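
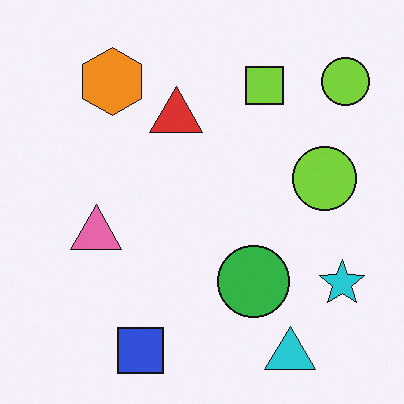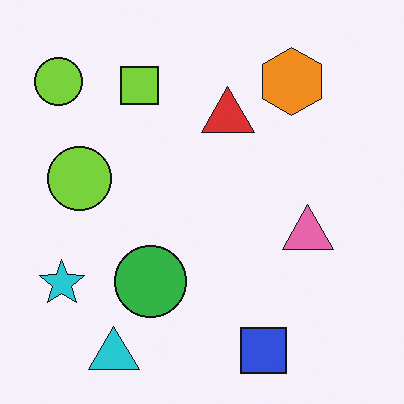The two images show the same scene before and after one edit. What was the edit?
The image was flipped horizontally (left ↔ right).

The cyan star is in the bottom-right of the first image and the bottom-left of the second — shapes on opposite sides of the vertical midline have swapped in a mirror flip.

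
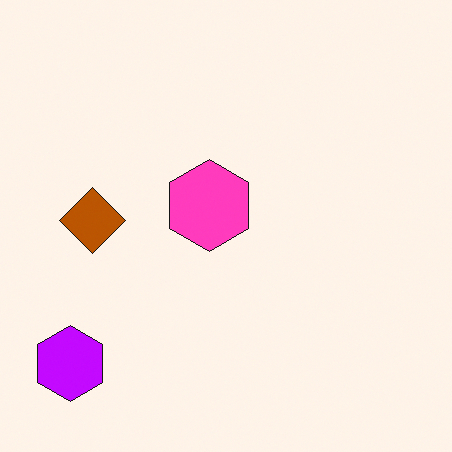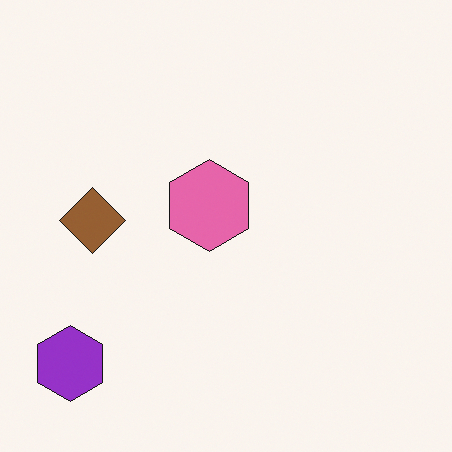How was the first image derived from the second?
Heavily oversaturated.

All colors are more vivid — a global saturation change.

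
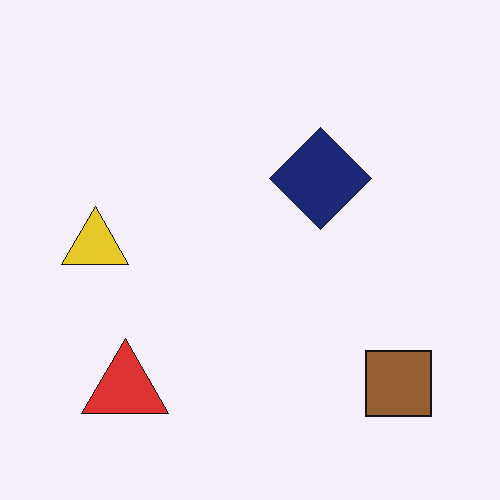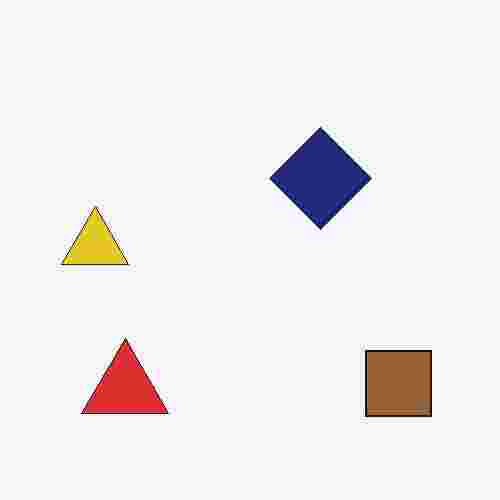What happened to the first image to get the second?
It was degraded with heavy JPEG compression.

Blocky 8×8 compression artifacts appear around shape edges and the flat background shows ringing — characteristic JPEG degradation.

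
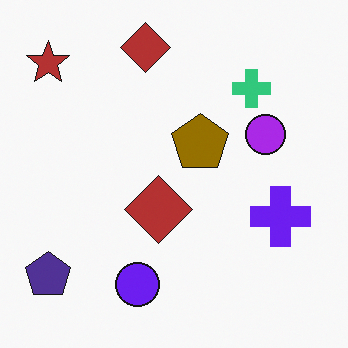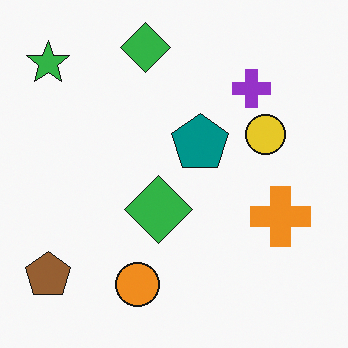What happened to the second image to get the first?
Hue-shifted by a large amount.

Every shape's color has rotated by the same amount around the hue wheel — a uniform hue shift.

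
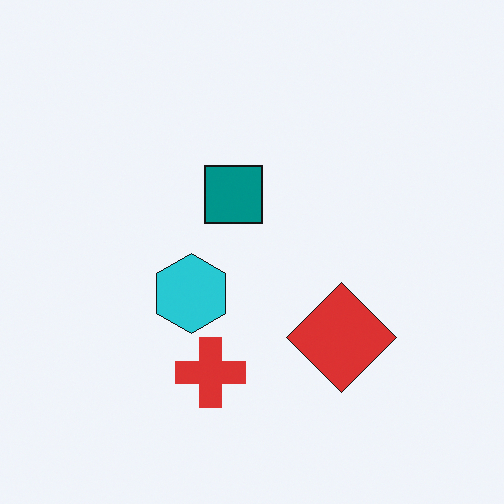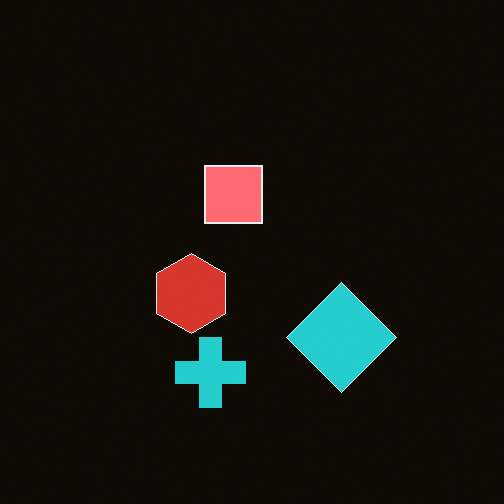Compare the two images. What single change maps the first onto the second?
The image was color-inverted (negative).

The light background has become dark and every shape's color is its complement — a photographic negative.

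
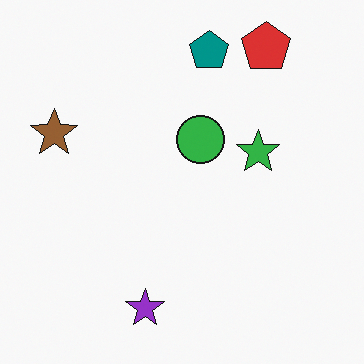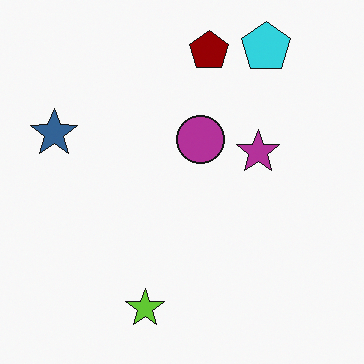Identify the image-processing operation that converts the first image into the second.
The second image is the first hue-shifted by a large amount.

Every shape's color has rotated by the same amount around the hue wheel — a uniform hue shift.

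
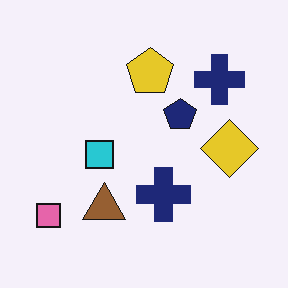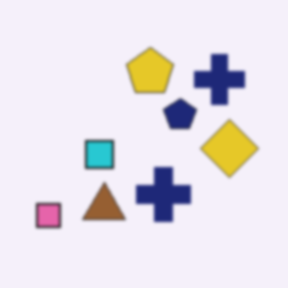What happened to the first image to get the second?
The second image is the first lightly blurred.

Shape edges and outlines are uniformly softened across the whole image.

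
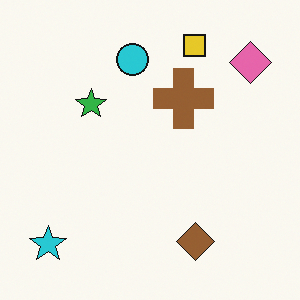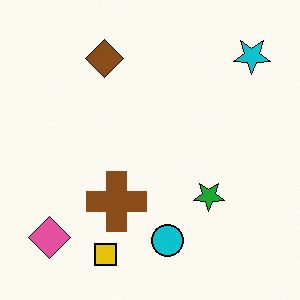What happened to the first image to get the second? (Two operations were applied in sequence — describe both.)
Rotated 180°, then given slightly increased contrast.

The cyan star sits in the bottom-left of the first image and the top-right of the second — consistent with a whole-image 180° rotation. Tones are pushed away from mid-grey across the whole image — a global contrast change.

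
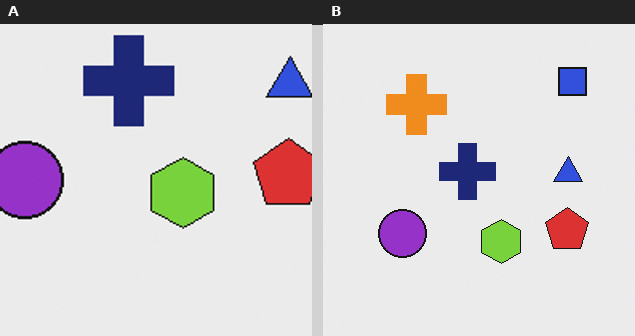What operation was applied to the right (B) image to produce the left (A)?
Cropped slightly and scaled back up.

The visible shapes are larger and the field of view is narrower; shapes near the original edges may be partly or wholly outside the frame — a crop-and-rescale.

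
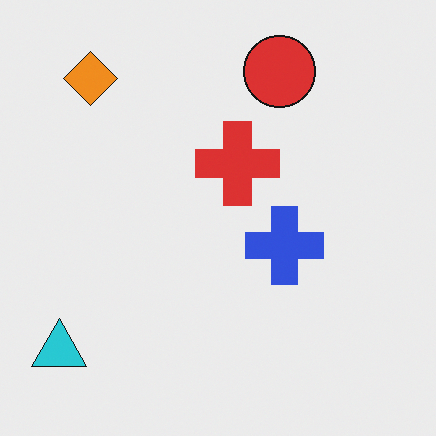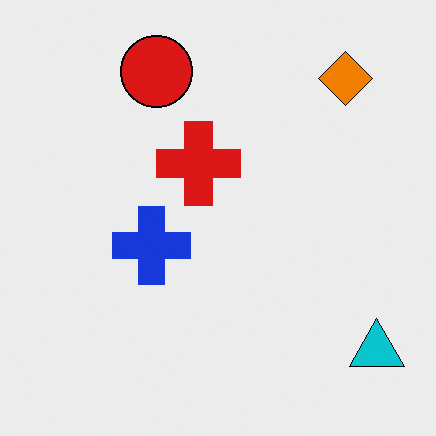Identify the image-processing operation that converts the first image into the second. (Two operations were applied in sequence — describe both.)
The image was flipped horizontally (left ↔ right), then given slightly increased contrast.

The cyan triangle is in the bottom-left of the first image and the bottom-right of the second — shapes on opposite sides of the vertical midline have swapped in a mirror flip. Tones are pushed away from mid-grey across the whole image — a global contrast change.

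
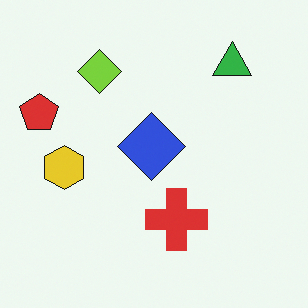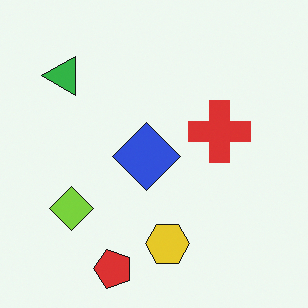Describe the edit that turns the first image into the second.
This is the original image rotated 90° counter-clockwise.

The red pentagon sits in the left of the first image and the bottom of the second — consistent with a whole-image 90° counter-clockwise rotation.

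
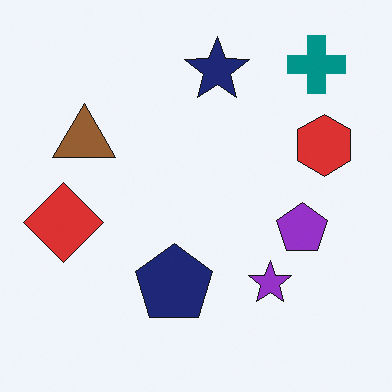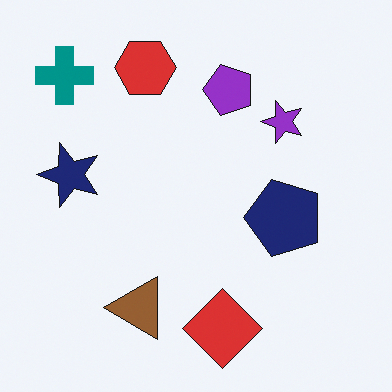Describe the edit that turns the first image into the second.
It was rotated 90° counter-clockwise.

The teal cross sits in the top-right of the first image and the top-left of the second — consistent with a whole-image 90° counter-clockwise rotation.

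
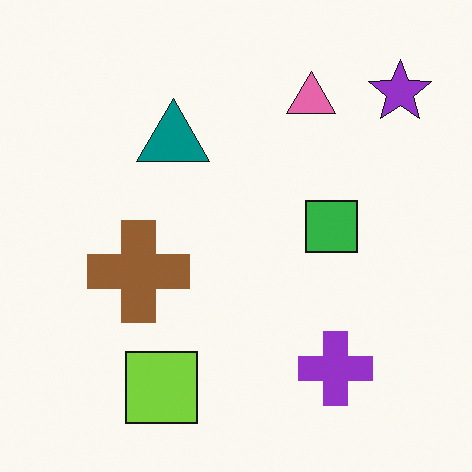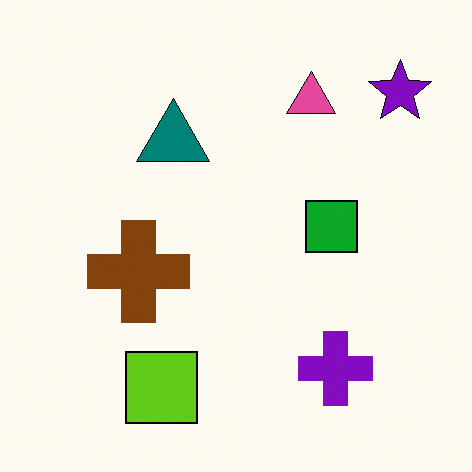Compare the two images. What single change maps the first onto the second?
This is the original image given slightly increased contrast.

Tones are pushed away from mid-grey across the whole image — a global contrast change.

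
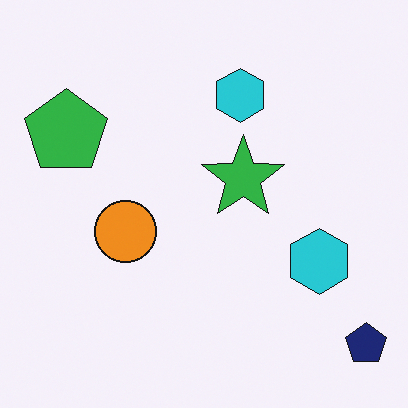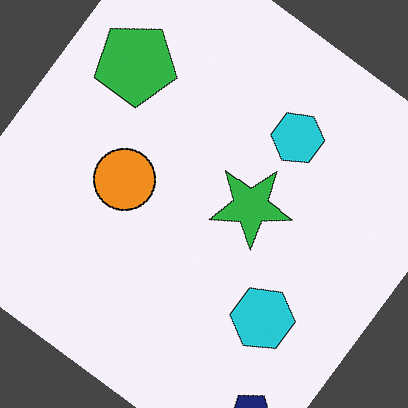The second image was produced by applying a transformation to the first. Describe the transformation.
The image was rotated clockwise by a large amount — several tens of degrees.

Every shape is tilted by the same angle and the image corners show triangular fill wedges — a whole-image rotation by a non-right angle.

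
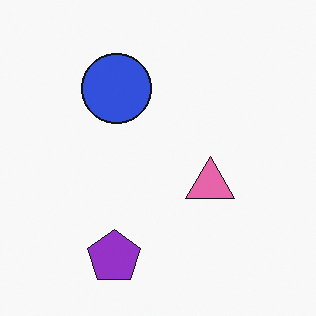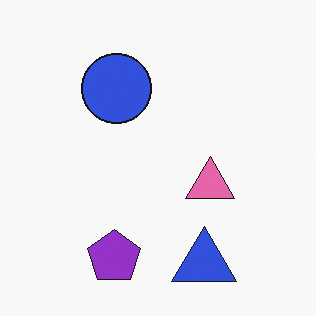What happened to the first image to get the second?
The second image is the first overlaid with an additional blue triangle.

A blue triangle appears in the second image that is absent from the first.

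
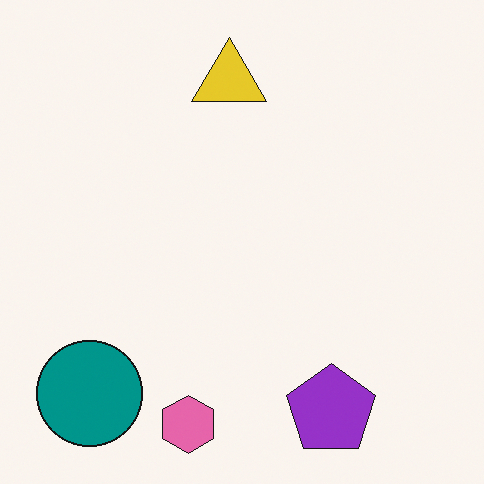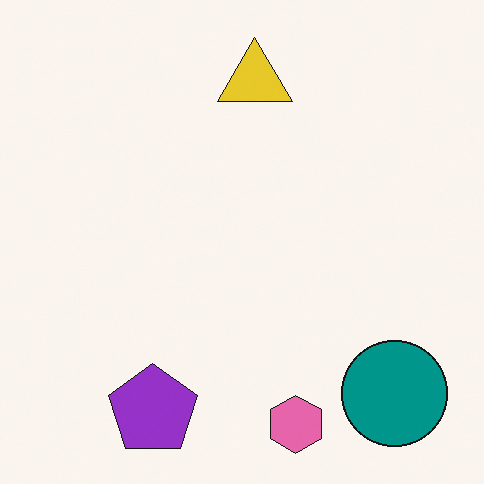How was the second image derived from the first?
The image was flipped horizontally (left ↔ right).

The teal circle is in the bottom-left of the first image and the bottom-right of the second — shapes on opposite sides of the vertical midline have swapped in a mirror flip.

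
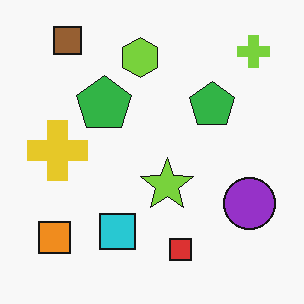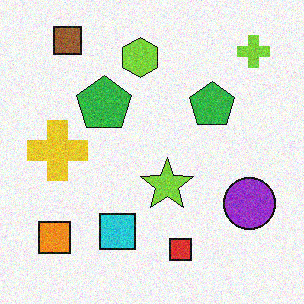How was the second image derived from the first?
It was degraded with visible gaussian noise.

Random speckle covers the whole image, including the flat background.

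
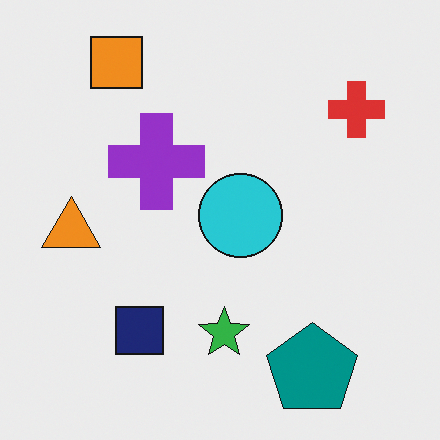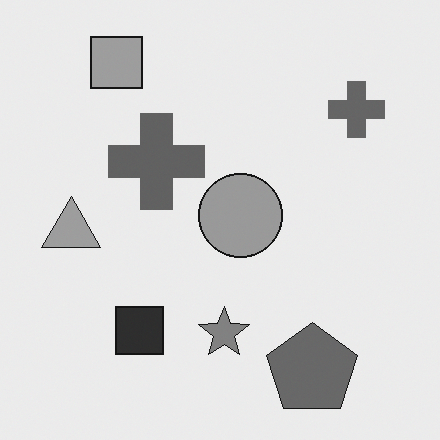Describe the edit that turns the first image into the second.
Converted to grayscale.

All color is removed — every shape is now a shade of grey.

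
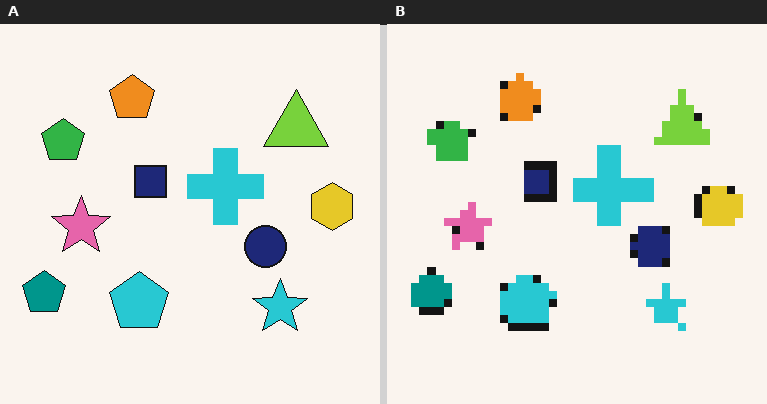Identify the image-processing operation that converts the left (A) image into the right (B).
The transformation is: moderately pixelated.

Shapes are reduced to large square blocks; fine edges and outlines are lost — a downscale-then-upscale (mosaic) effect.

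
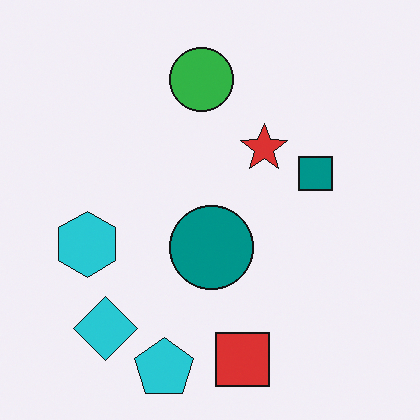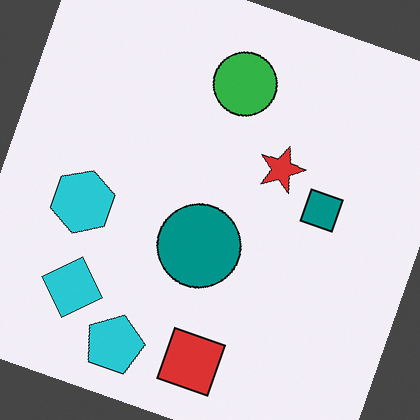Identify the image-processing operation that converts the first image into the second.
This is the original image rotated clockwise by a moderate amount.

Every shape is tilted by the same angle and the image corners show triangular fill wedges — a whole-image rotation by a non-right angle.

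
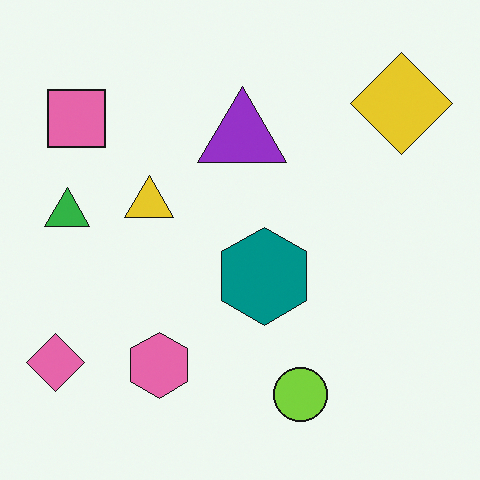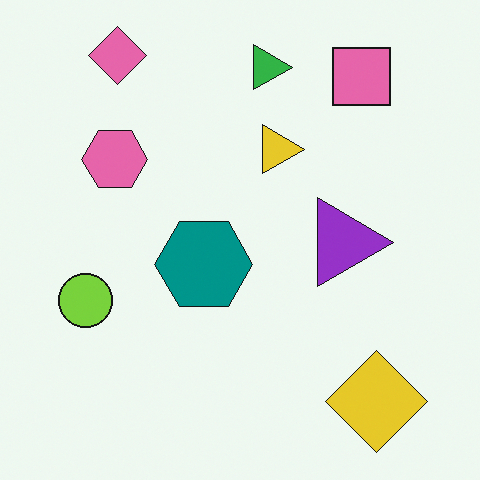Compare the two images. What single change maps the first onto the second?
The second image is the first rotated 90° clockwise.

The pink diamond sits in the bottom-left of the first image and the top-left of the second — consistent with a whole-image 90° clockwise rotation.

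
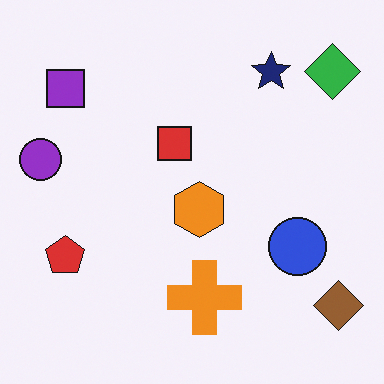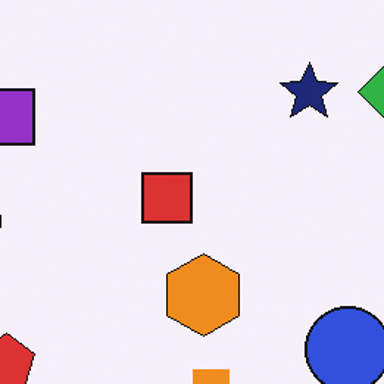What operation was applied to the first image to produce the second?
Cropped slightly and scaled back up.

The visible shapes are larger and the field of view is narrower; shapes near the original edges may be partly or wholly outside the frame — a crop-and-rescale.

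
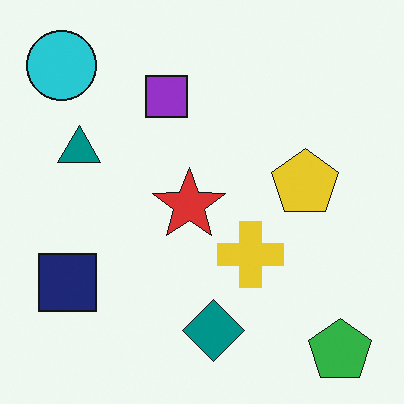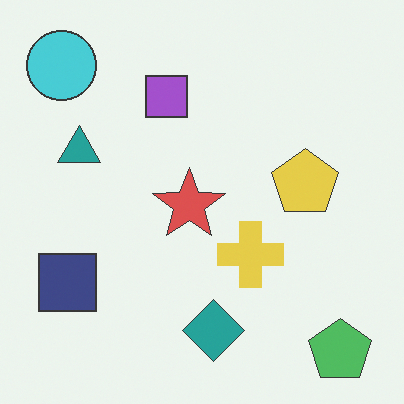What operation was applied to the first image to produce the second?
The second image is the first given slightly reduced contrast.

Tones are pushed toward mid-grey across the whole image — a global contrast change.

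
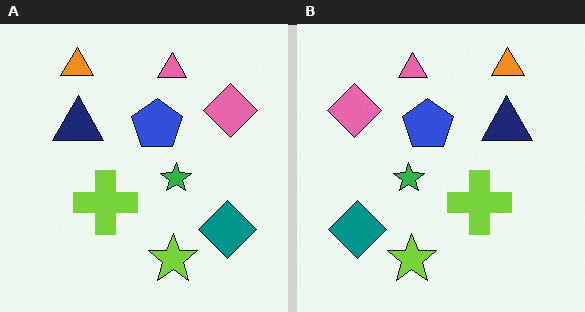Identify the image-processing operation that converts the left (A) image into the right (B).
The image was flipped horizontally (left ↔ right).

The pink diamond is in the top-right of the left (A) image and the top-left of the right (B) — shapes on opposite sides of the vertical midline have swapped in a mirror flip.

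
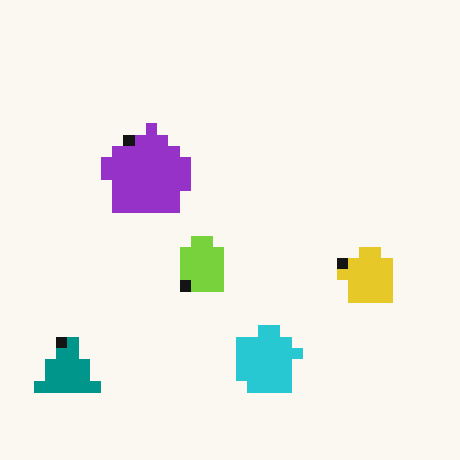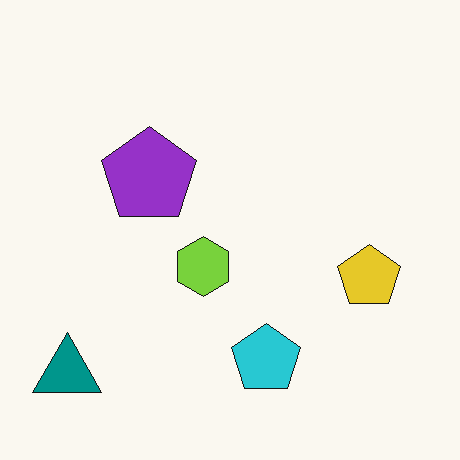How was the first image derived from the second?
The first image is the second heavily pixelated into large blocks.

Shapes are reduced to large square blocks; fine edges and outlines are lost — a downscale-then-upscale (mosaic) effect.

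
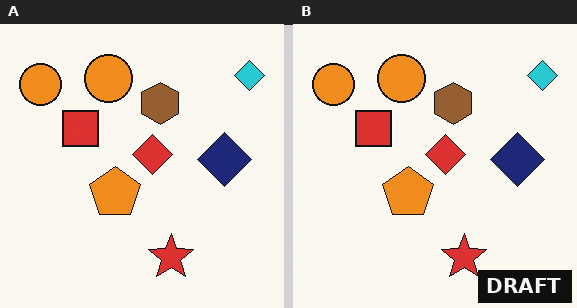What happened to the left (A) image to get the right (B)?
It was watermarked with the text "DRAFT" in the lower-right corner.

A dark label reading "DRAFT" appears in the lower-right corner.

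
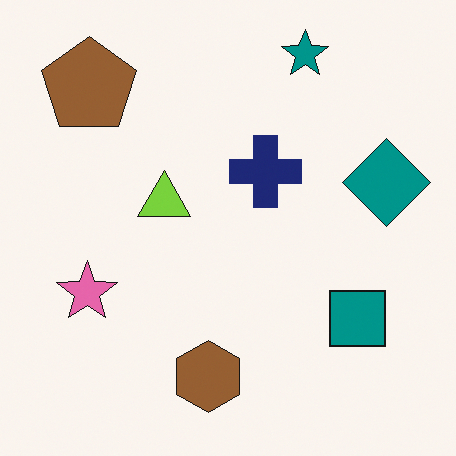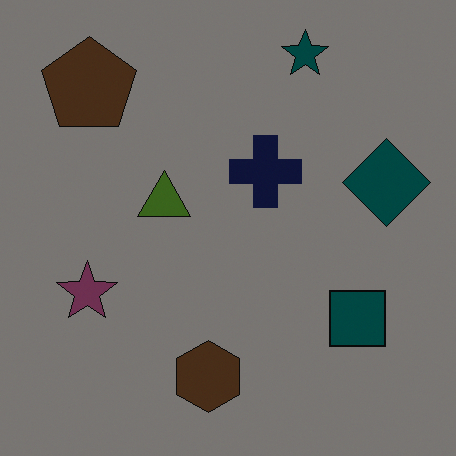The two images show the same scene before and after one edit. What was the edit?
The second image is the first darkened a lot.

Every pixel — background and shapes alike — is uniformly darkened.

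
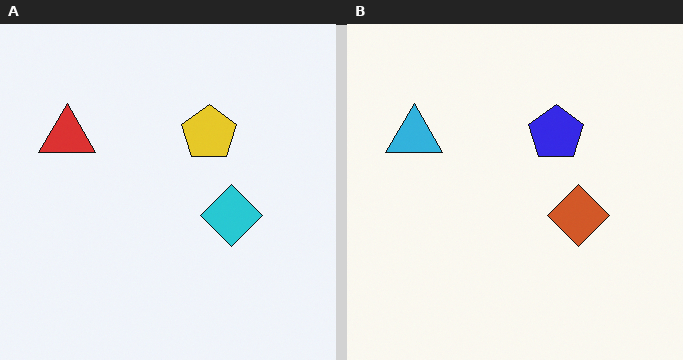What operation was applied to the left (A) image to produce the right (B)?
Hue-shifted by a large amount.

Every shape's color has rotated by the same amount around the hue wheel — a uniform hue shift.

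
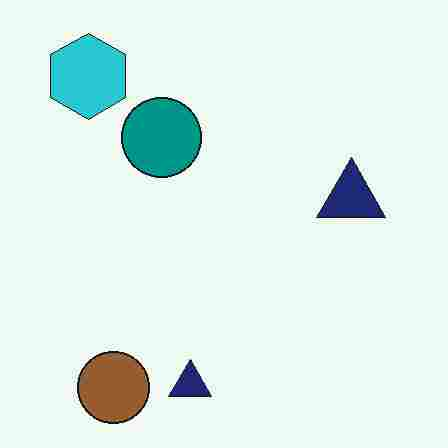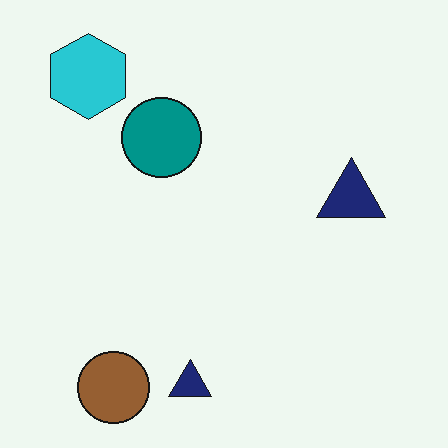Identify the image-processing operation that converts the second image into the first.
This is the original image heavily JPEG-compressed with obvious blocking artifacts.

Blocky 8×8 compression artifacts appear around shape edges and the flat background shows ringing — characteristic JPEG degradation.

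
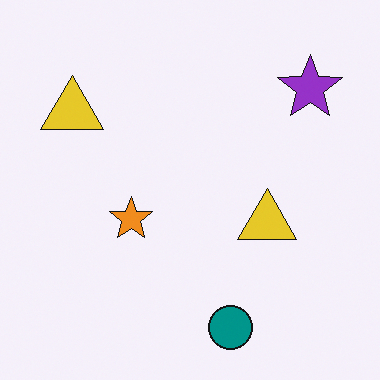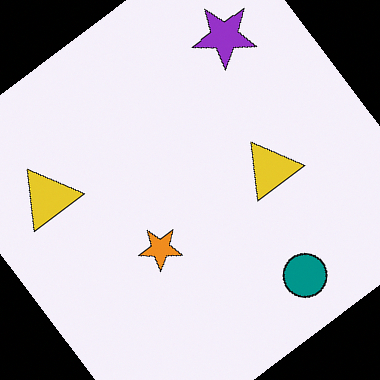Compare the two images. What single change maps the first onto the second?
This is the original image rotated counter-clockwise by a large amount — several tens of degrees.

Every shape is tilted by the same angle and the image corners show triangular fill wedges — a whole-image rotation by a non-right angle.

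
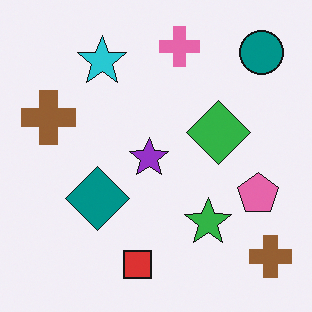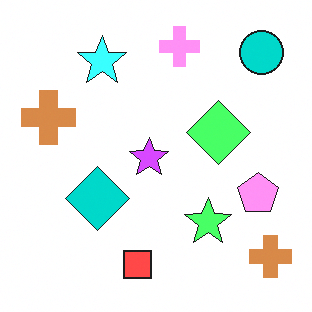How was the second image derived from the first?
The second image is the first substantially brightened.

Every pixel — background and shapes alike — is uniformly brightened.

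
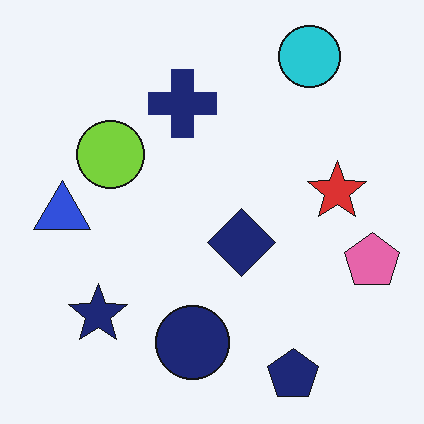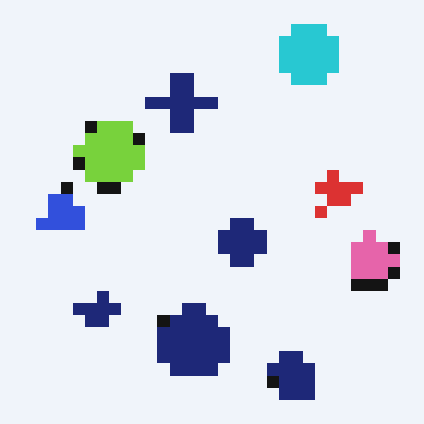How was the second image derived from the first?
The image was heavily pixelated into large blocks.

Shapes are reduced to large square blocks; fine edges and outlines are lost — a downscale-then-upscale (mosaic) effect.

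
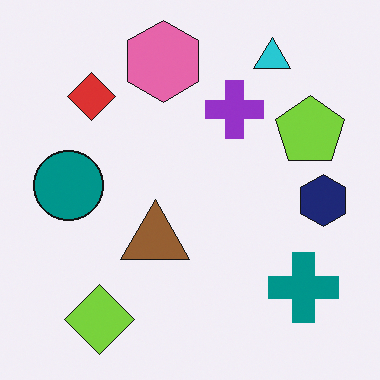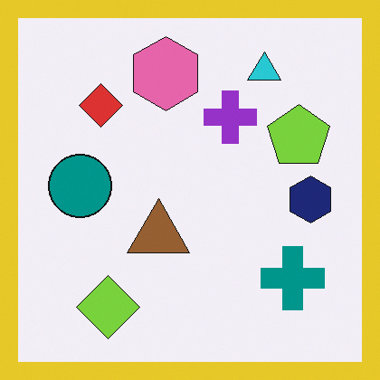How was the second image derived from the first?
The transformation is: framed with a yellow border.

A solid yellow frame runs around the edge of the second image, with the content slightly shrunk inside it.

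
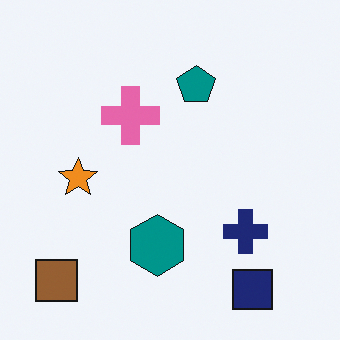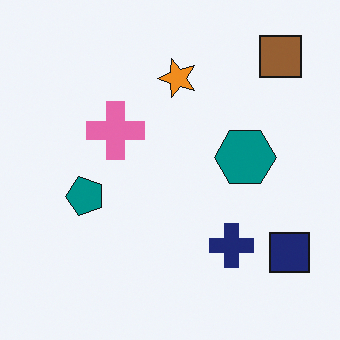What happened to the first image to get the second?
The image was transposed (reflected across the top-left ↔ bottom-right diagonal).

Shapes have swapped their row and column positions — what was in the top-right is now in the bottom-left — a diagonal reflection.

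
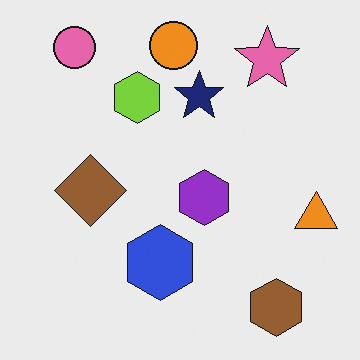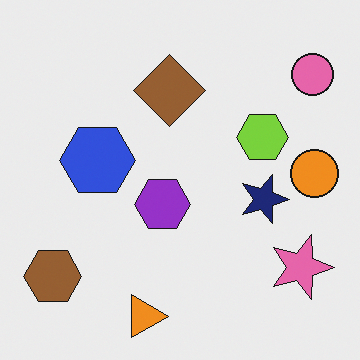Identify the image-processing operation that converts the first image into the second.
The image was rotated 90° clockwise.

The pink circle sits in the top-left of the first image and the top-right of the second — consistent with a whole-image 90° clockwise rotation.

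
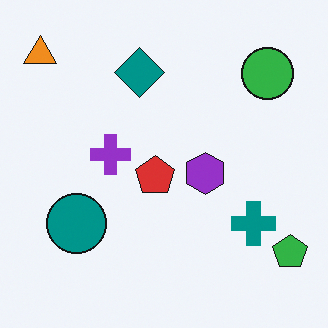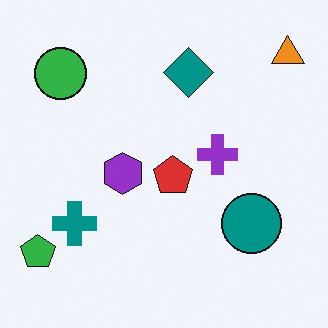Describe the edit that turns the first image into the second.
It was flipped horizontally (left ↔ right).

The green pentagon is in the bottom-right of the first image and the bottom-left of the second — shapes on opposite sides of the vertical midline have swapped in a mirror flip.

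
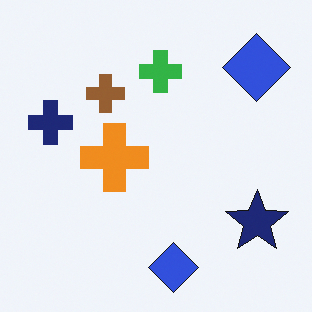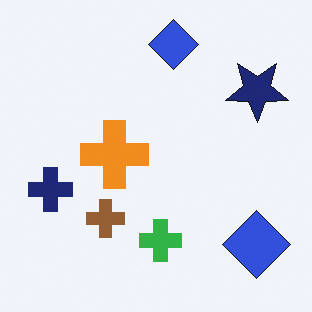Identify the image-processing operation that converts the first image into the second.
This is the original image flipped vertically (top ↔ bottom).

The green cross is in the top of the first image and the bottom of the second — shapes on opposite sides of the horizontal midline have swapped in a mirror flip.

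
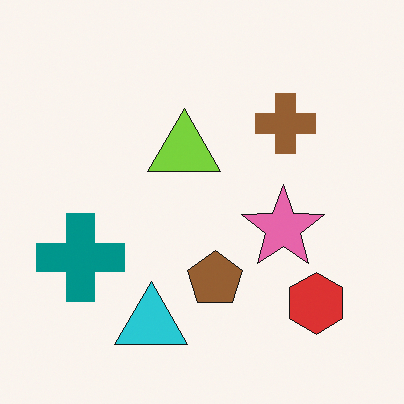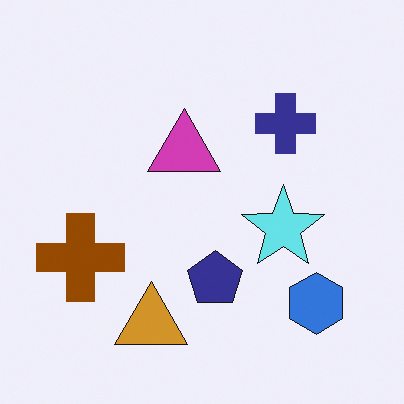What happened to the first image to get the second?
The transformation is: hue-shifted through roughly half the color wheel.

Every shape's color has rotated by the same amount around the hue wheel — a uniform hue shift.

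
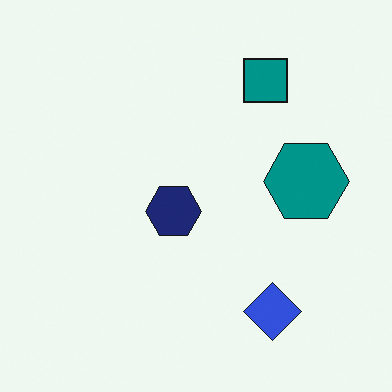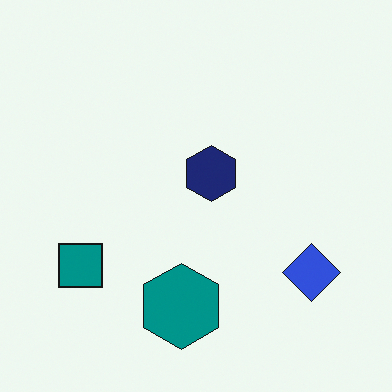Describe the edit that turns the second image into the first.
It was transposed (reflected across the top-left ↔ bottom-right diagonal).

Shapes have swapped their row and column positions — what was in the top-right is now in the bottom-left — a diagonal reflection.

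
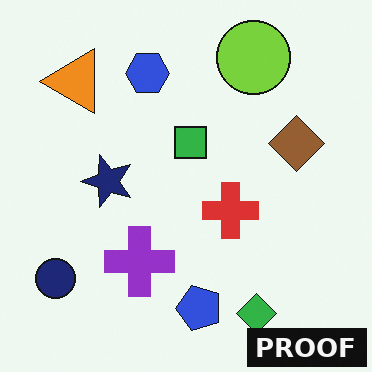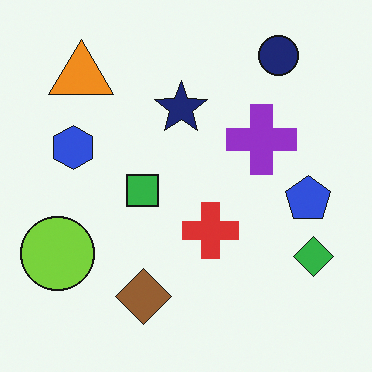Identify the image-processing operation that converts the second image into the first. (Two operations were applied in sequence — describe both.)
This is the original image transposed (reflected across the top-left ↔ bottom-right diagonal), then watermarked with the text "PROOF" in the lower-right corner.

Shapes have swapped their row and column positions — what was in the top-right is now in the bottom-left — a diagonal reflection. A dark label reading "PROOF" appears in the lower-right corner.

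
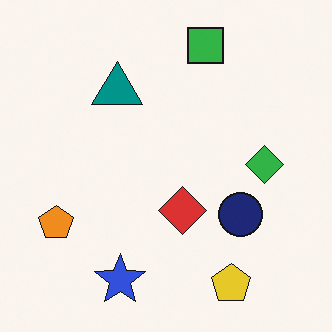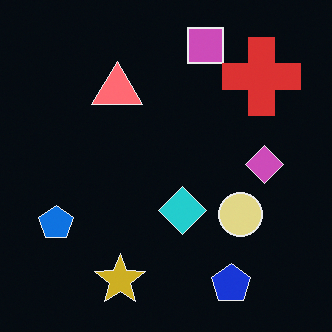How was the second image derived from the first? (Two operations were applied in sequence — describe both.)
The second image is the first color-inverted (negative), then overlaid with an additional red cross.

The light background has become dark and every shape's color is its complement — a photographic negative. A red cross appears in the second image that is absent from the first.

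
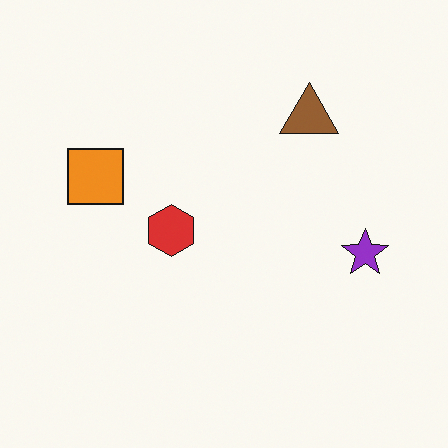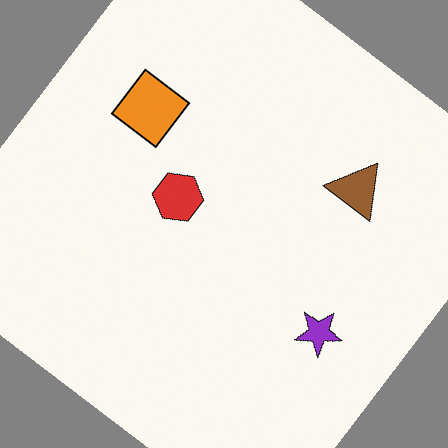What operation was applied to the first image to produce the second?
The image was rotated clockwise by a large amount — several tens of degrees.

Every shape is tilted by the same angle and the image corners show triangular fill wedges — a whole-image rotation by a non-right angle.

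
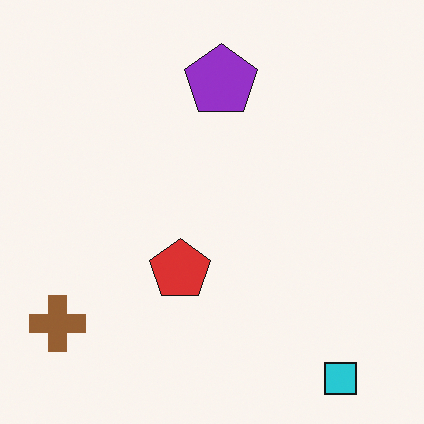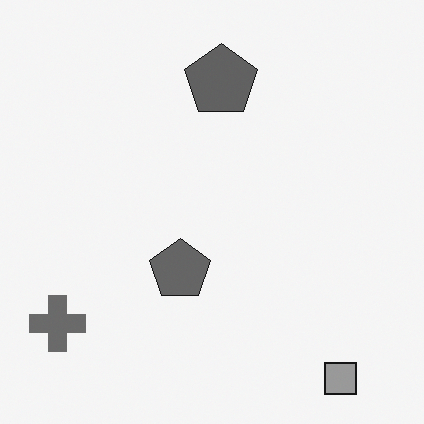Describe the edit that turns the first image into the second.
This is the original image converted to grayscale.

All color is removed — every shape is now a shade of grey.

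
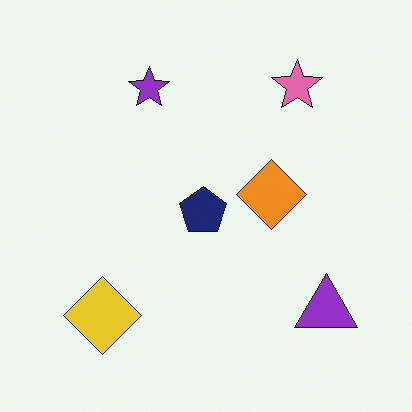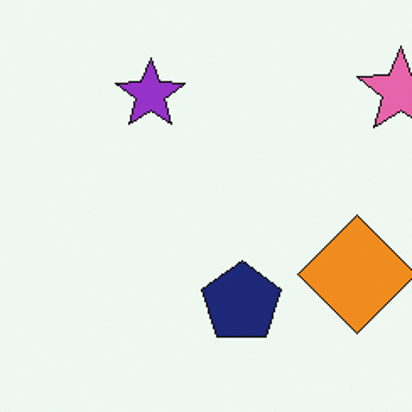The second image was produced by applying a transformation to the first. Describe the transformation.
It was cropped tightly and scaled back up.

The visible shapes are larger and the field of view is narrower; shapes near the original edges may be partly or wholly outside the frame — a crop-and-rescale.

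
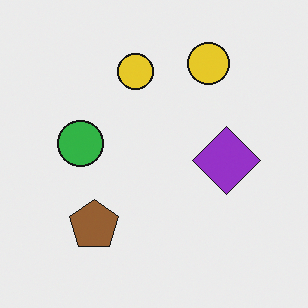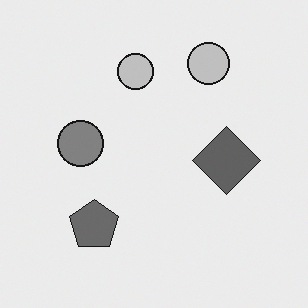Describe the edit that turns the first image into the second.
This is the original image converted to grayscale.

All color is removed — every shape is now a shade of grey.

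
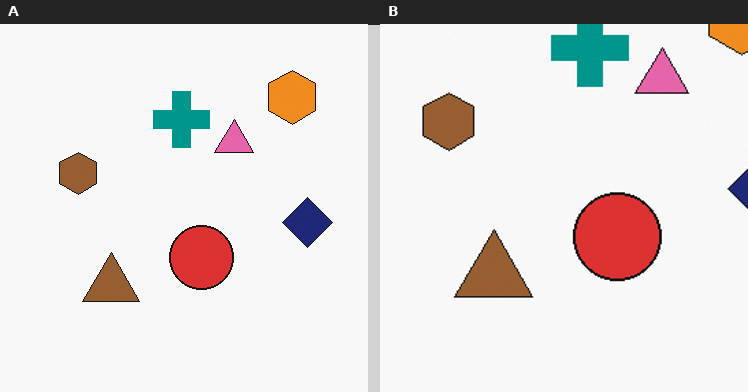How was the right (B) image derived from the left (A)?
The right (B) image is the left (A) cropped to a modestly smaller region and rescaled.

The visible shapes are larger and the field of view is narrower; shapes near the original edges may be partly or wholly outside the frame — a crop-and-rescale.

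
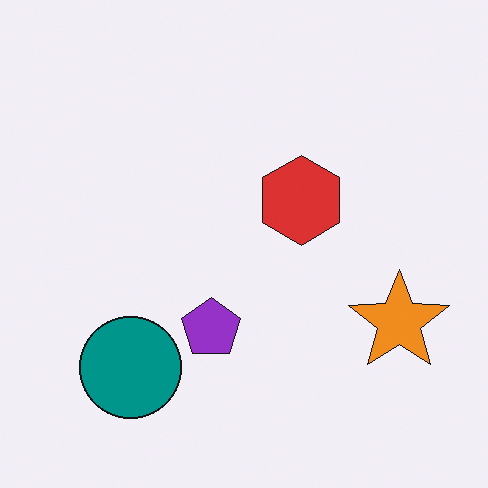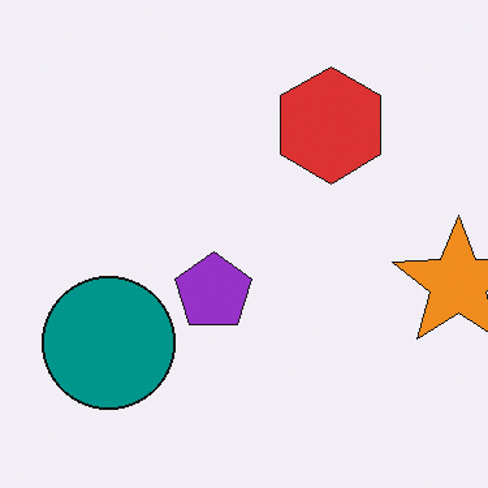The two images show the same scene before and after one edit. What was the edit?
It was cropped to a modestly smaller region and rescaled.

The visible shapes are larger and the field of view is narrower; shapes near the original edges may be partly or wholly outside the frame — a crop-and-rescale.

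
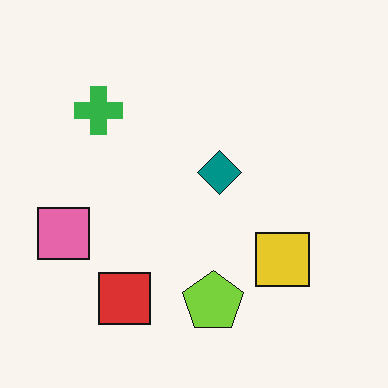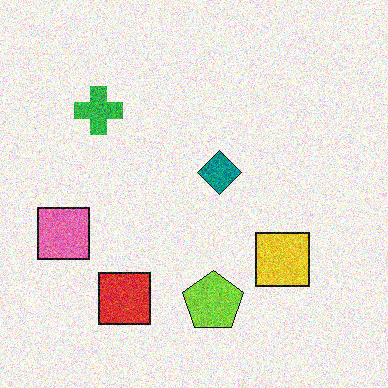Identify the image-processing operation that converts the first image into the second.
The image was degraded with a thick layer of grain.

Random speckle covers the whole image, including the flat background.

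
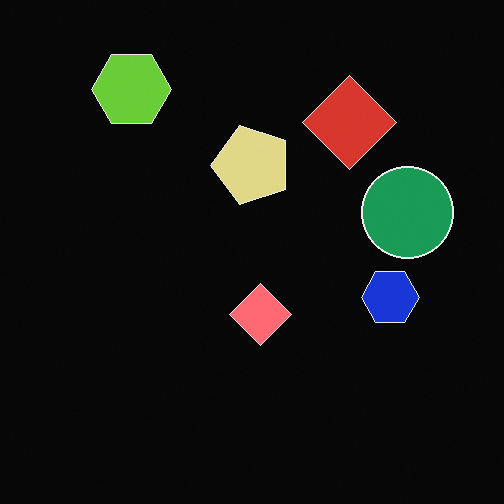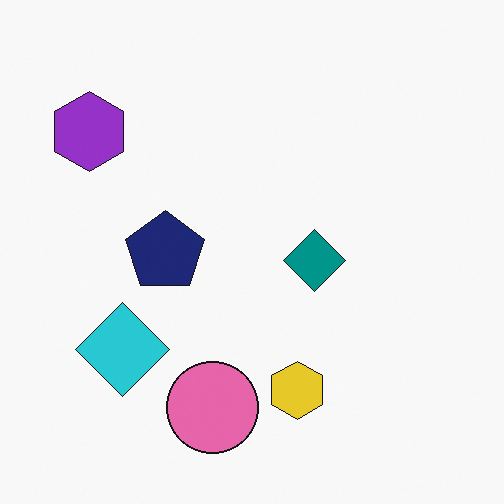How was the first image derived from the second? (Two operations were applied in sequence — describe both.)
This is the original image transposed (reflected across the top-left ↔ bottom-right diagonal), then color-inverted (negative).

Shapes have swapped their row and column positions — what was in the top-right is now in the bottom-left — a diagonal reflection. The light background has become dark and every shape's color is its complement — a photographic negative.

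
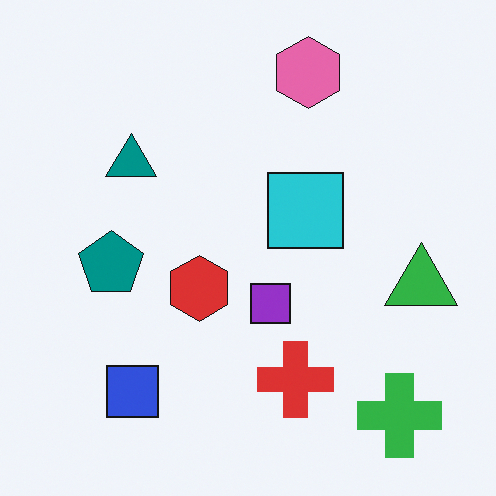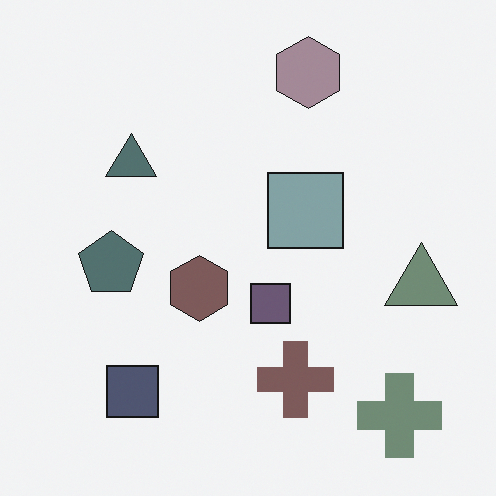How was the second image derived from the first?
Heavily desaturated.

All colors are more muted and greyish — a global saturation change.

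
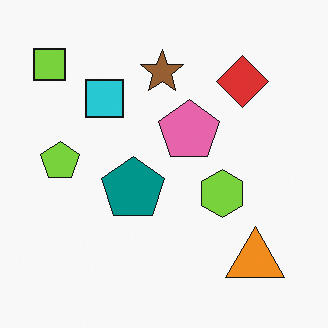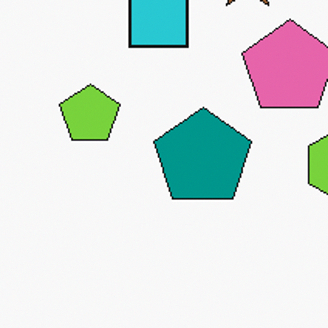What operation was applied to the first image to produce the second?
The transformation is: cropped to a modestly smaller region and rescaled.

The visible shapes are larger and the field of view is narrower; shapes near the original edges may be partly or wholly outside the frame — a crop-and-rescale.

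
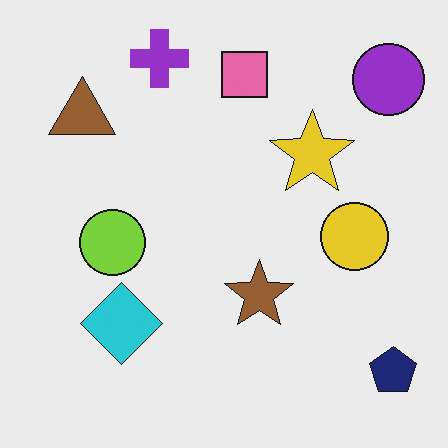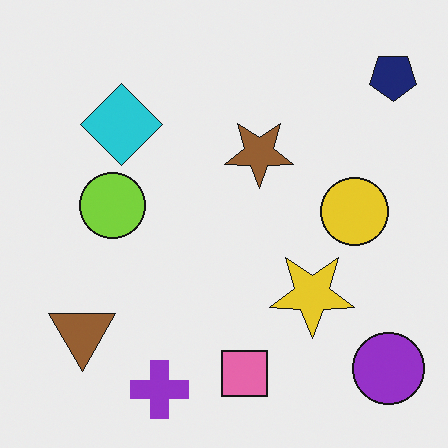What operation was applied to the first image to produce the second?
This is the original image flipped vertically (top ↔ bottom).

The purple cross is in the top of the first image and the bottom of the second — shapes on opposite sides of the horizontal midline have swapped in a mirror flip.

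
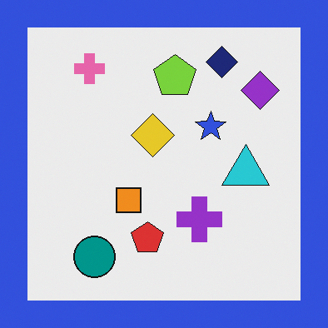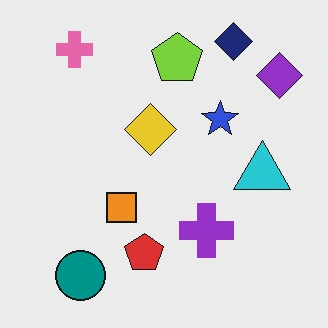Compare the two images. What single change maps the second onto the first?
The image was framed with a blue border.

A solid blue frame runs around the edge of the first image, with the content slightly shrunk inside it.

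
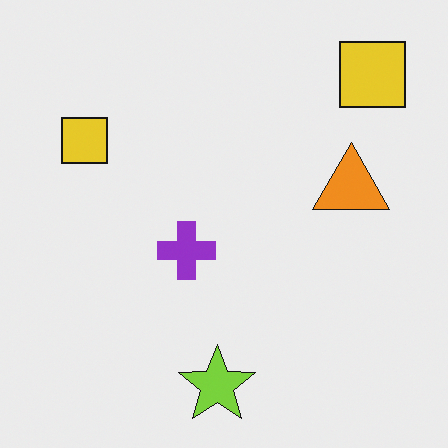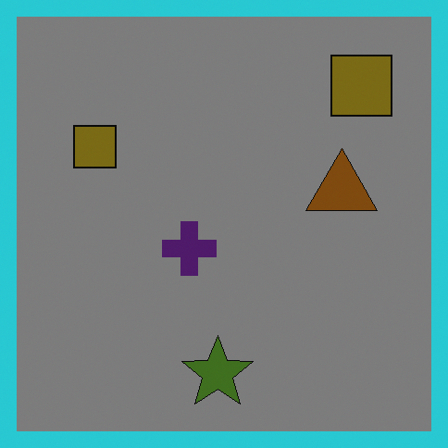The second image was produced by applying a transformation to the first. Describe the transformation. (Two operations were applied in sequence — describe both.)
The image was darkened a lot, then framed with a cyan border.

Every pixel — background and shapes alike — is uniformly darkened. A solid cyan frame runs around the edge of the second image, with the content slightly shrunk inside it.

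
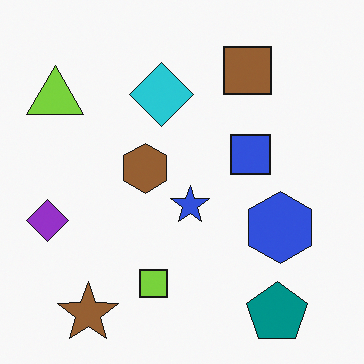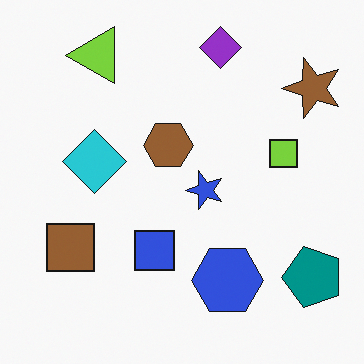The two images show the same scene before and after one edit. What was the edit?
The transformation is: transposed (reflected across the top-left ↔ bottom-right diagonal).

Shapes have swapped their row and column positions — what was in the top-right is now in the bottom-left — a diagonal reflection.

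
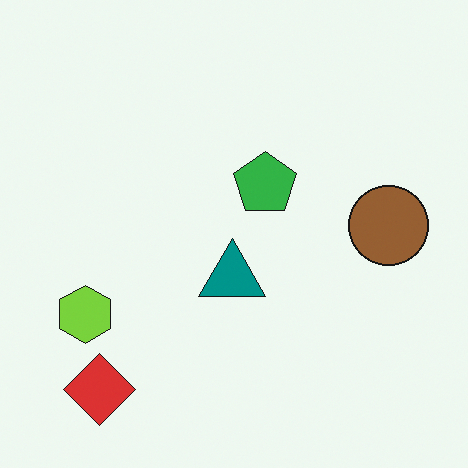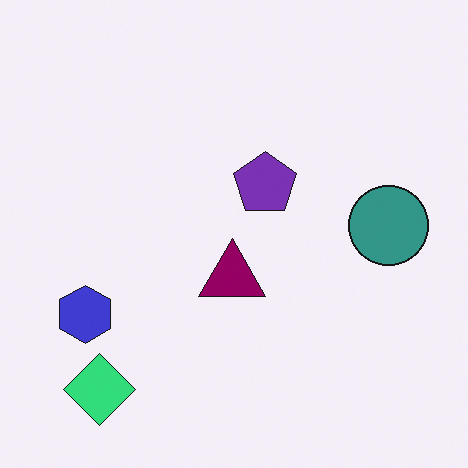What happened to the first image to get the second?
The second image is the first hue-shifted through roughly a third of the color wheel.

Every shape's color has rotated by the same amount around the hue wheel — a uniform hue shift.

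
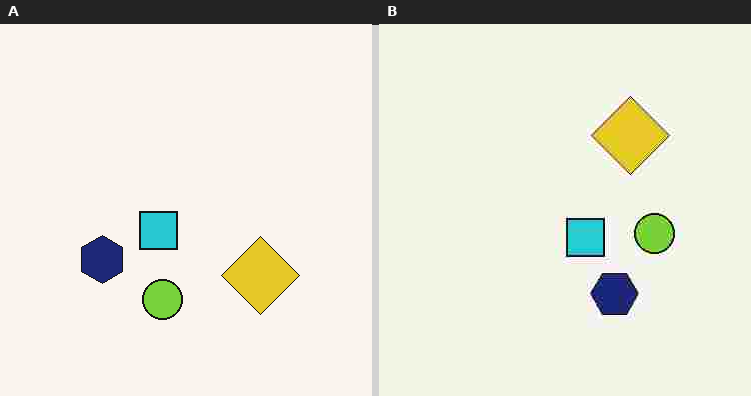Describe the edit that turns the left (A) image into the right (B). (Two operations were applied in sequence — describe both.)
Rotated 90° counter-clockwise, then heavily JPEG-compressed with obvious blocking artifacts.

The yellow diamond sits in the bottom-right of the left (A) image and the top-right of the right (B) — consistent with a whole-image 90° counter-clockwise rotation. Blocky 8×8 compression artifacts appear around shape edges and the flat background shows ringing — characteristic JPEG degradation.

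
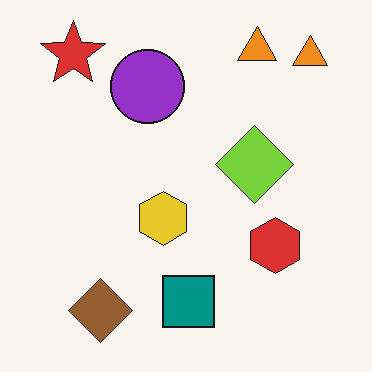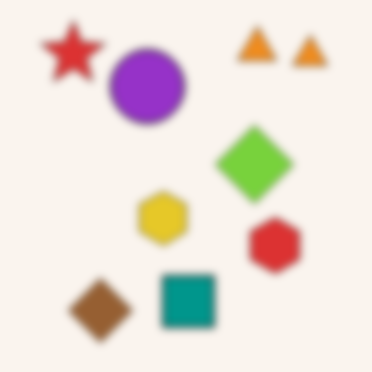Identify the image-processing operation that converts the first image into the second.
Noticeably gaussian-blurred.

Shape edges and outlines are uniformly softened across the whole image.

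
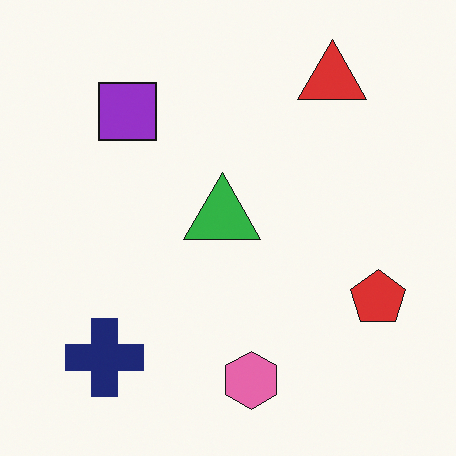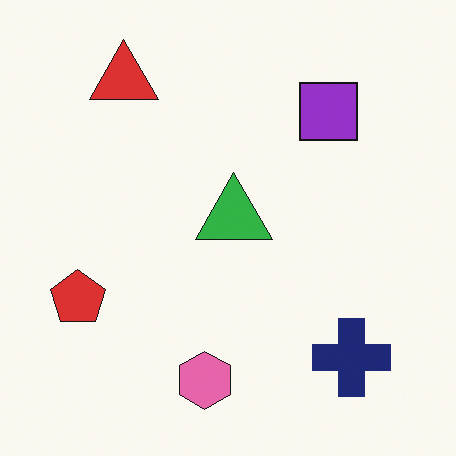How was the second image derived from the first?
It was flipped horizontally (left ↔ right).

The red pentagon is in the right of the first image and the left of the second — shapes on opposite sides of the vertical midline have swapped in a mirror flip.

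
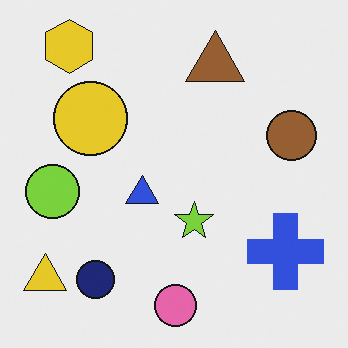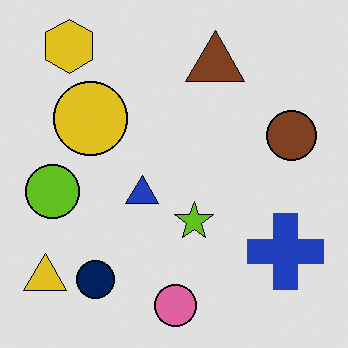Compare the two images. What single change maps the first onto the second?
Posterized to a reduced palette.

Each flat color has snapped to a coarser quantized level — most visibly, the near-white background has dropped to a flat grey.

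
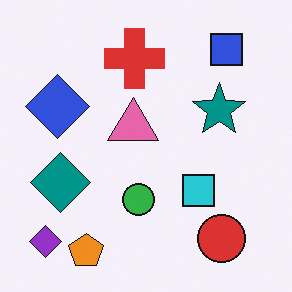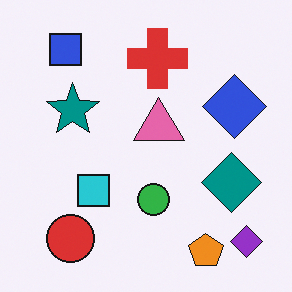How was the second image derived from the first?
This is the original image flipped horizontally (left ↔ right).

The purple diamond is in the bottom-left of the first image and the bottom-right of the second — shapes on opposite sides of the vertical midline have swapped in a mirror flip.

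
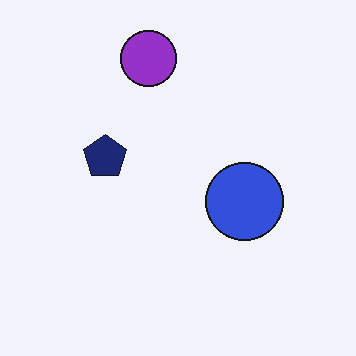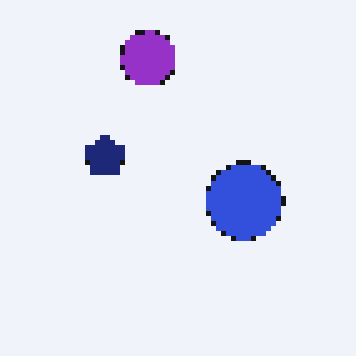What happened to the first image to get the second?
The second image is the first mildly pixelated.

Shapes are reduced to large square blocks; fine edges and outlines are lost — a downscale-then-upscale (mosaic) effect.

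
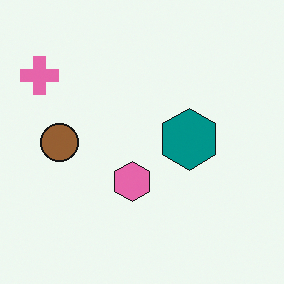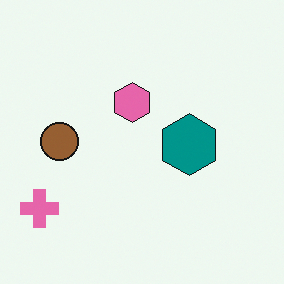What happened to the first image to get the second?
This is the original image flipped vertically (top ↔ bottom).

The pink cross is in the top-left of the first image and the bottom-left of the second — shapes on opposite sides of the horizontal midline have swapped in a mirror flip.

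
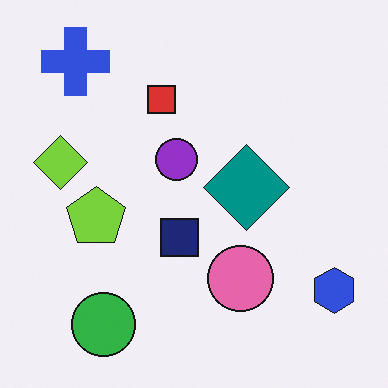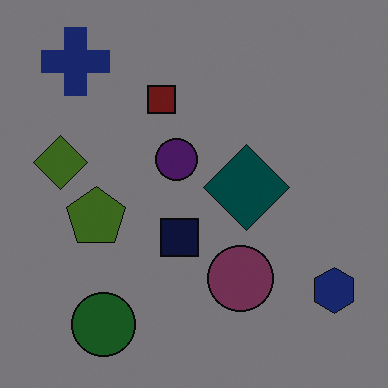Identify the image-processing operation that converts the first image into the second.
The second image is the first noticeably darkened.

Every pixel — background and shapes alike — is uniformly darkened.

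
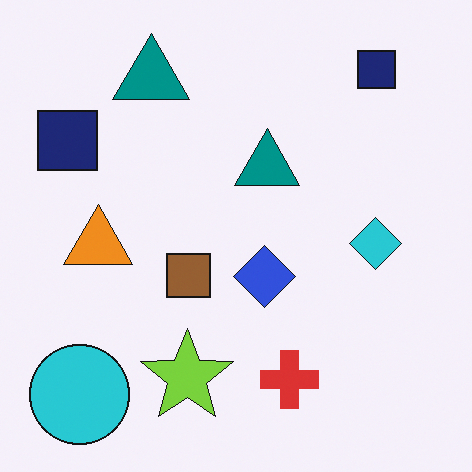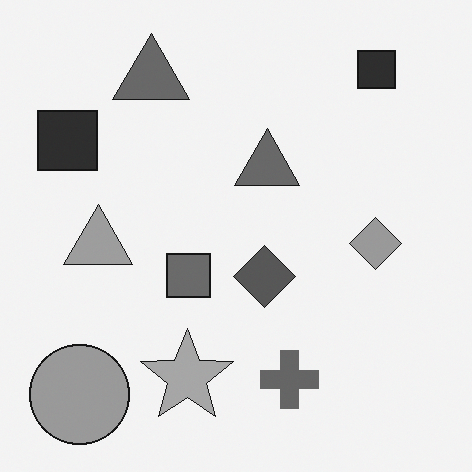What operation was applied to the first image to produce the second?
The second image is the first converted to grayscale.

All color is removed — every shape is now a shade of grey.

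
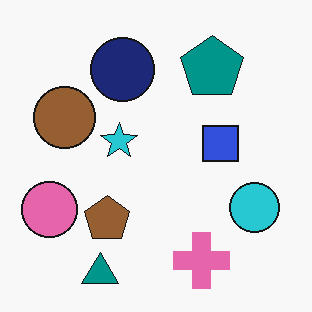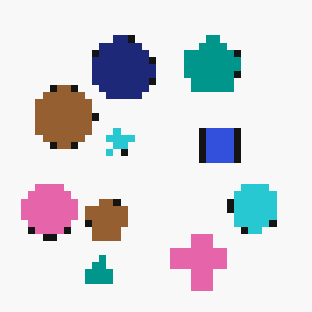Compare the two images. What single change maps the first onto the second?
It was pixelated into visible square blocks.

Shapes are reduced to large square blocks; fine edges and outlines are lost — a downscale-then-upscale (mosaic) effect.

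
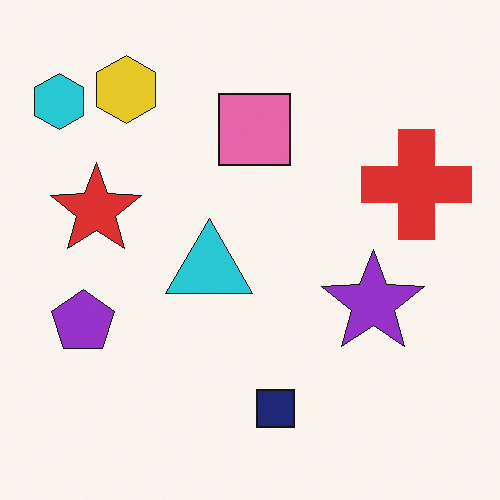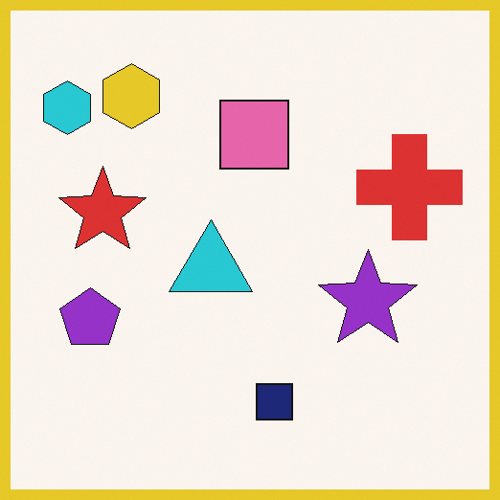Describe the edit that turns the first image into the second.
The transformation is: framed with a yellow border.

A solid yellow frame runs around the edge of the second image, with the content slightly shrunk inside it.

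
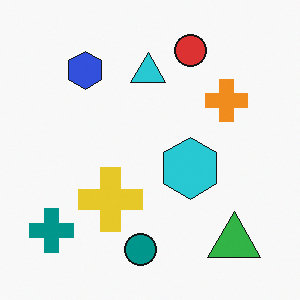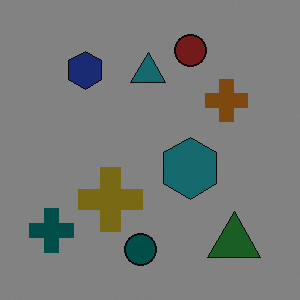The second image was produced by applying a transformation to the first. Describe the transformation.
It was darkened a lot.

Every pixel — background and shapes alike — is uniformly darkened.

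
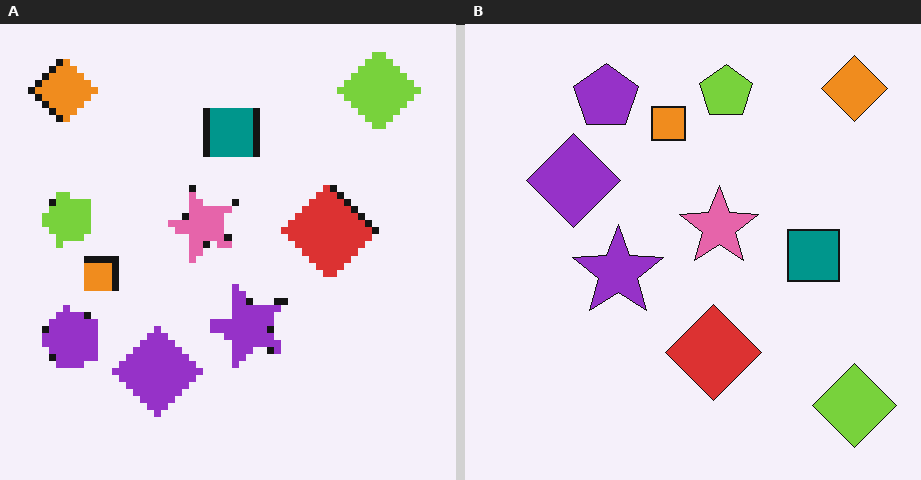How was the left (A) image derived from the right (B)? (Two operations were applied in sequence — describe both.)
Rotated 90° counter-clockwise, then moderately pixelated.

The orange diamond sits in the top-right of the right (B) image and the top-left of the left (A) — consistent with a whole-image 90° counter-clockwise rotation. Shapes are reduced to large square blocks; fine edges and outlines are lost — a downscale-then-upscale (mosaic) effect.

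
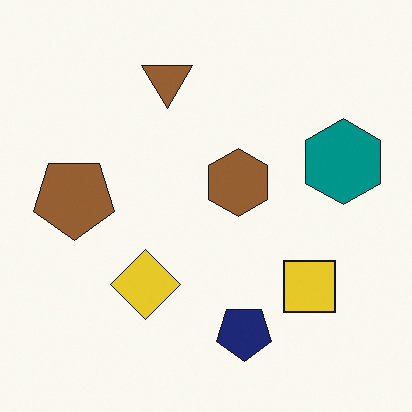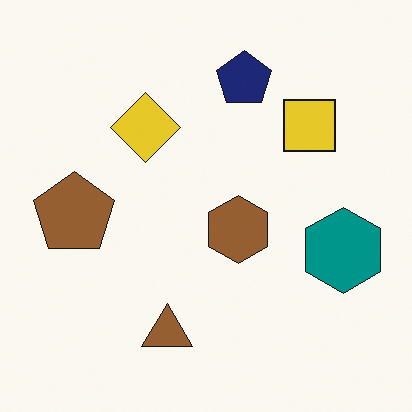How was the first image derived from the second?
The transformation is: flipped vertically (top ↔ bottom).

The navy pentagon is in the top of the second image and the bottom of the first — shapes on opposite sides of the horizontal midline have swapped in a mirror flip.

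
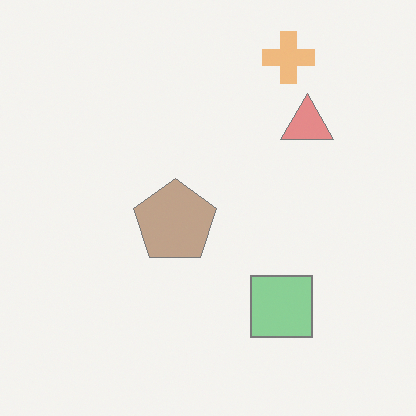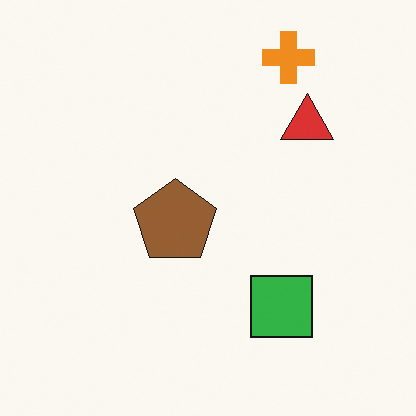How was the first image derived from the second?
The first image is the second washed out (contrast reduced).

Tones are pushed toward mid-grey across the whole image — a global contrast change.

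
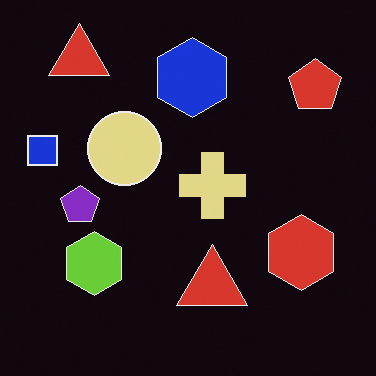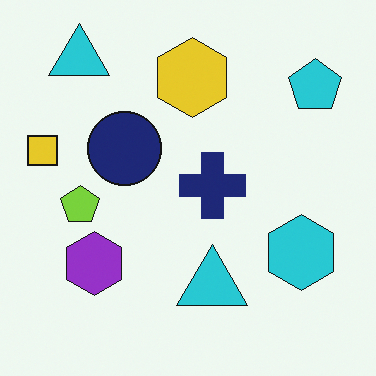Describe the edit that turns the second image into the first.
It was color-inverted (negative).

The light background has become dark and every shape's color is its complement — a photographic negative.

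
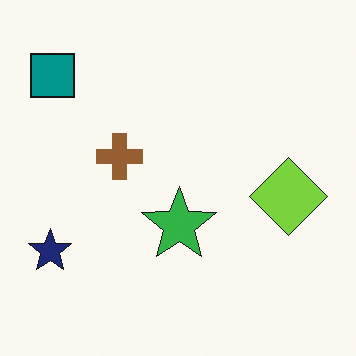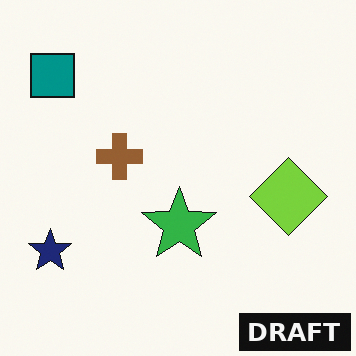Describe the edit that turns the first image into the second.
The transformation is: watermarked with the text "DRAFT" in the lower-right corner.

A dark label reading "DRAFT" appears in the lower-right corner.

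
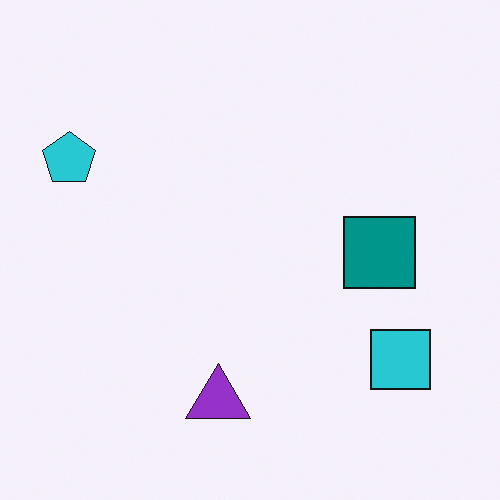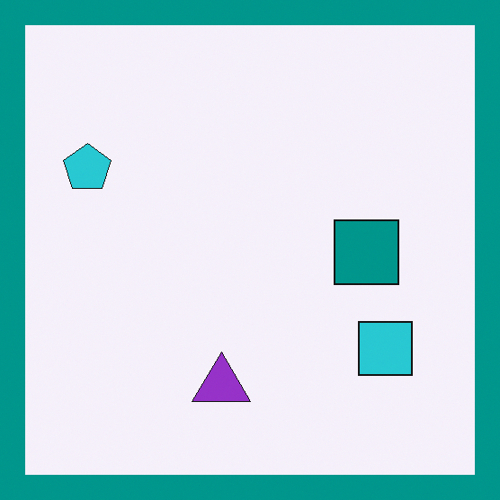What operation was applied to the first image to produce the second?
The image was framed with a teal border.

A solid teal frame runs around the edge of the second image, with the content slightly shrunk inside it.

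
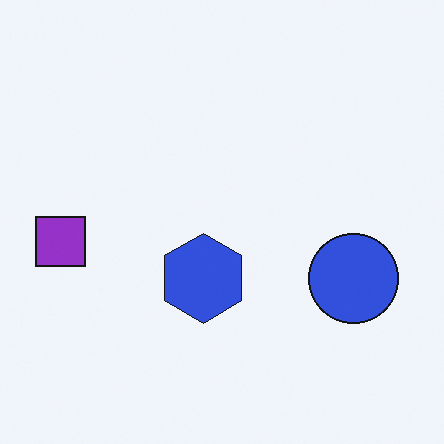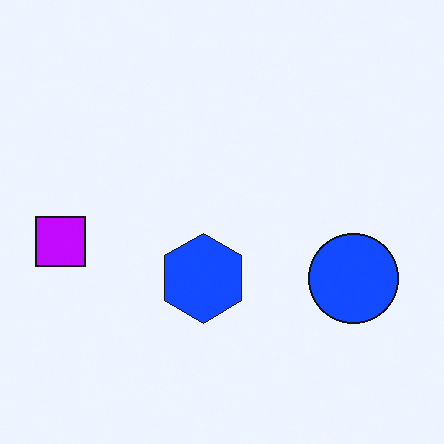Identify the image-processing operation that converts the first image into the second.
The transformation is: made much more vivid (saturation change).

All colors are more vivid — a global saturation change.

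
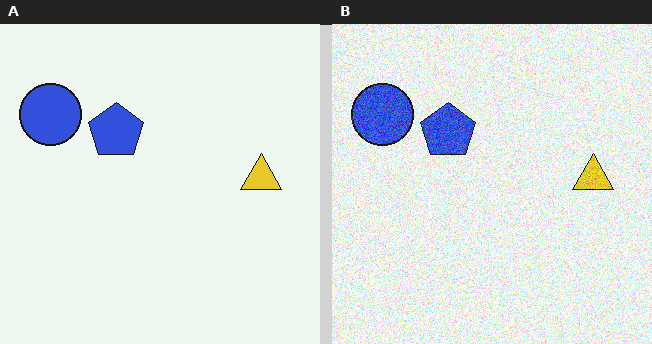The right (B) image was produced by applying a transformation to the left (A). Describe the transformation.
The image was degraded with visible gaussian noise.

Random speckle covers the whole image, including the flat background.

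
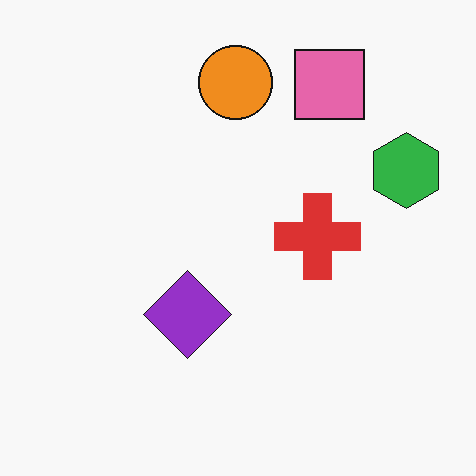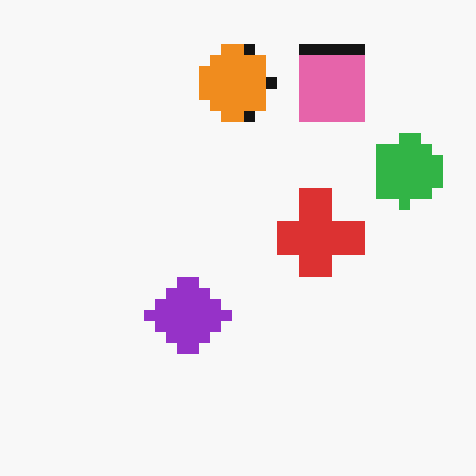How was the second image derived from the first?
The image was coarsely pixelated.

Shapes are reduced to large square blocks; fine edges and outlines are lost — a downscale-then-upscale (mosaic) effect.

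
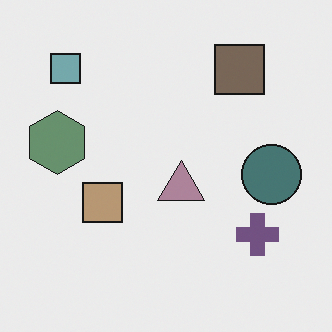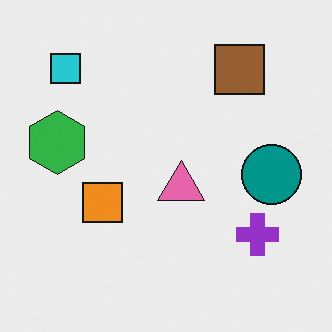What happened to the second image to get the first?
Heavily desaturated.

All colors are more muted and greyish — a global saturation change.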